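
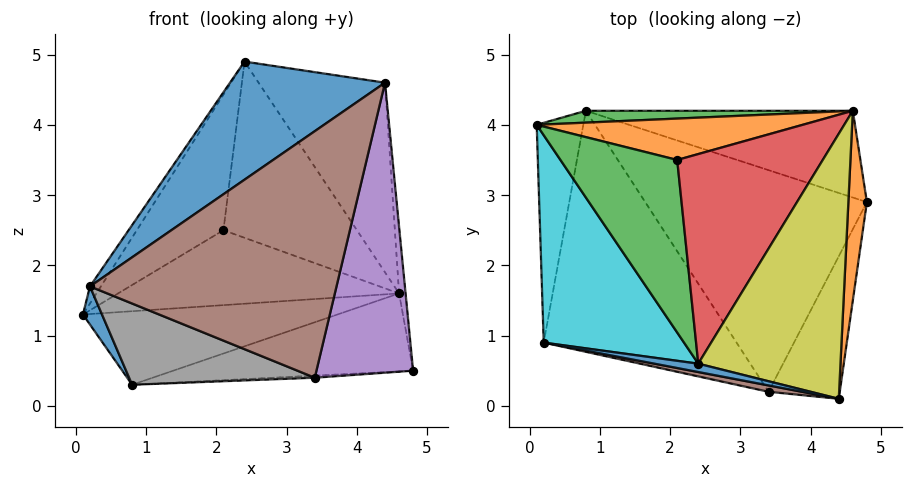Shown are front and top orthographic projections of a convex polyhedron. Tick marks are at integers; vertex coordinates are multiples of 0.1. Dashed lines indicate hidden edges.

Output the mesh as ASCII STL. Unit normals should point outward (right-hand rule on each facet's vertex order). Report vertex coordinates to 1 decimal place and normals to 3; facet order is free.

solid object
 facet normal -0.805 -0.101 -0.584
  outer loop
   vertex 0.2 0.9 1.7
   vertex 0.1 4.0 1.3
   vertex 0.8 4.2 0.3
  endloop
 endfacet
 facet normal 0.991 0.045 0.127
  outer loop
   vertex 4.6 4.2 1.6
   vertex 4.4 0.1 4.6
   vertex 4.8 2.9 0.5
  endloop
 endfacet
 facet normal -0.054 0.986 0.159
  outer loop
   vertex 4.6 4.2 1.6
   vertex 0.8 4.2 0.3
   vertex 0.1 4.0 1.3
  endloop
 endfacet
 facet normal 0.247 0.648 -0.721
  outer loop
   vertex 4.6 4.2 1.6
   vertex 4.8 2.9 0.5
   vertex 0.8 4.2 0.3
  endloop
 endfacet
 facet normal 0.870 -0.443 -0.218
  outer loop
   vertex 3.4 0.2 0.4
   vertex 4.8 2.9 0.5
   vertex 4.4 0.1 4.6
  endloop
 endfacet
 facet normal -0.204 -0.979 0.025
  outer loop
   vertex 3.4 0.2 0.4
   vertex 4.4 0.1 4.6
   vertex 0.2 0.9 1.7
  endloop
 endfacet
 facet normal 0.053 0.009 -0.999
  outer loop
   vertex 3.4 0.2 0.4
   vertex 0.8 4.2 0.3
   vertex 4.8 2.9 0.5
  endloop
 endfacet
 facet normal -0.414 -0.291 -0.863
  outer loop
   vertex 3.4 0.2 0.4
   vertex 0.2 0.9 1.7
   vertex 0.8 4.2 0.3
  endloop
 endfacet
 facet normal 0.258 0.562 0.786
  outer loop
   vertex 2.4 0.6 4.9
   vertex 4.4 0.1 4.6
   vertex 4.6 4.2 1.6
  endloop
 endfacet
 facet normal -0.821 0.047 0.569
  outer loop
   vertex 2.4 0.6 4.9
   vertex 0.1 4.0 1.3
   vertex 0.2 0.9 1.7
  endloop
 endfacet
 facet normal -0.232 -0.970 0.069
  outer loop
   vertex 2.4 0.6 4.9
   vertex 0.2 0.9 1.7
   vertex 4.4 0.1 4.6
  endloop
 endfacet
 facet normal -0.071 0.873 0.482
  outer loop
   vertex 2.1 3.5 2.5
   vertex 4.6 4.2 1.6
   vertex 0.1 4.0 1.3
  endloop
 endfacet
 facet normal -0.302 0.589 0.749
  outer loop
   vertex 2.1 3.5 2.5
   vertex 0.1 4.0 1.3
   vertex 2.4 0.6 4.9
  endloop
 endfacet
 facet normal 0.095 0.640 0.762
  outer loop
   vertex 2.1 3.5 2.5
   vertex 2.4 0.6 4.9
   vertex 4.6 4.2 1.6
  endloop
 endfacet
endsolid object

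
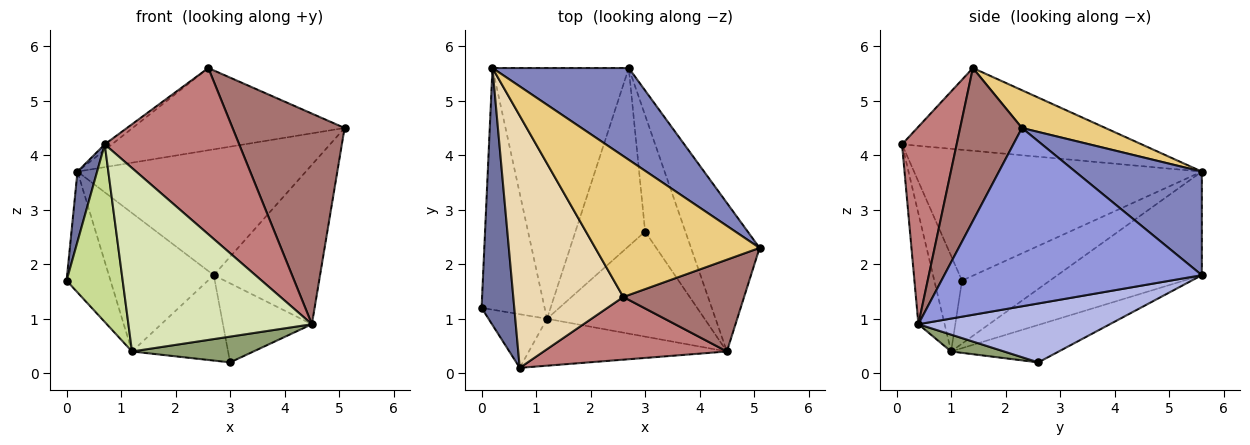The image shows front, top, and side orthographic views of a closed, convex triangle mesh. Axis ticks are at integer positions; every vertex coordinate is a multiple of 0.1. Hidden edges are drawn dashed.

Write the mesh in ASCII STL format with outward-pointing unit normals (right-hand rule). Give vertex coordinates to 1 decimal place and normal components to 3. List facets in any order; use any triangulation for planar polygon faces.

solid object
 facet normal -0.968 -0.066 0.242
  outer loop
   vertex 0.7 0.1 4.2
   vertex 0.2 5.6 3.7
   vertex 0.0 1.2 1.7
  endloop
 endfacet
 facet normal 0.409 0.737 0.538
  outer loop
   vertex 2.7 5.6 1.8
   vertex 0.2 5.6 3.7
   vertex 5.1 2.3 4.5
  endloop
 endfacet
 facet normal 0.871 0.359 -0.335
  outer loop
   vertex 2.7 5.6 1.8
   vertex 5.1 2.3 4.5
   vertex 4.5 0.4 0.9
  endloop
 endfacet
 facet normal 0.771 0.358 -0.527
  outer loop
   vertex 2.7 5.6 1.8
   vertex 4.5 0.4 0.9
   vertex 3.0 2.6 0.2
  endloop
 endfacet
 facet normal 0.103 -0.237 -0.966
  outer loop
   vertex 1.2 1.0 0.4
   vertex 3.0 2.6 0.2
   vertex 4.5 0.4 0.9
  endloop
 endfacet
 facet normal -0.436 0.389 -0.811
  outer loop
   vertex 1.2 1.0 0.4
   vertex 2.7 5.6 1.8
   vertex 3.0 2.6 0.2
  endloop
 endfacet
 facet normal -0.427 -0.866 -0.261
  outer loop
   vertex 1.2 1.0 0.4
   vertex 0.7 0.1 4.2
   vertex 0.0 1.2 1.7
  endloop
 endfacet
 facet normal -0.137 -0.960 -0.245
  outer loop
   vertex 1.2 1.0 0.4
   vertex 4.5 0.4 0.9
   vertex 0.7 0.1 4.2
  endloop
 endfacet
 facet normal -0.667 0.333 -0.667
  outer loop
   vertex 1.2 1.0 0.4
   vertex 0.0 1.2 1.7
   vertex 0.2 5.6 3.7
  endloop
 endfacet
 facet normal -0.554 0.402 -0.729
  outer loop
   vertex 1.2 1.0 0.4
   vertex 0.2 5.6 3.7
   vertex 2.7 5.6 1.8
  endloop
 endfacet
 facet normal 0.195 0.494 0.847
  outer loop
   vertex 2.6 1.4 5.6
   vertex 5.1 2.3 4.5
   vertex 0.2 5.6 3.7
  endloop
 endfacet
 facet normal -0.601 0.018 0.799
  outer loop
   vertex 2.6 1.4 5.6
   vertex 0.2 5.6 3.7
   vertex 0.7 0.1 4.2
  endloop
 endfacet
 facet normal 0.451 -0.818 0.357
  outer loop
   vertex 2.6 1.4 5.6
   vertex 4.5 0.4 0.9
   vertex 5.1 2.3 4.5
  endloop
 endfacet
 facet normal 0.355 -0.875 0.330
  outer loop
   vertex 2.6 1.4 5.6
   vertex 0.7 0.1 4.2
   vertex 4.5 0.4 0.9
  endloop
 endfacet
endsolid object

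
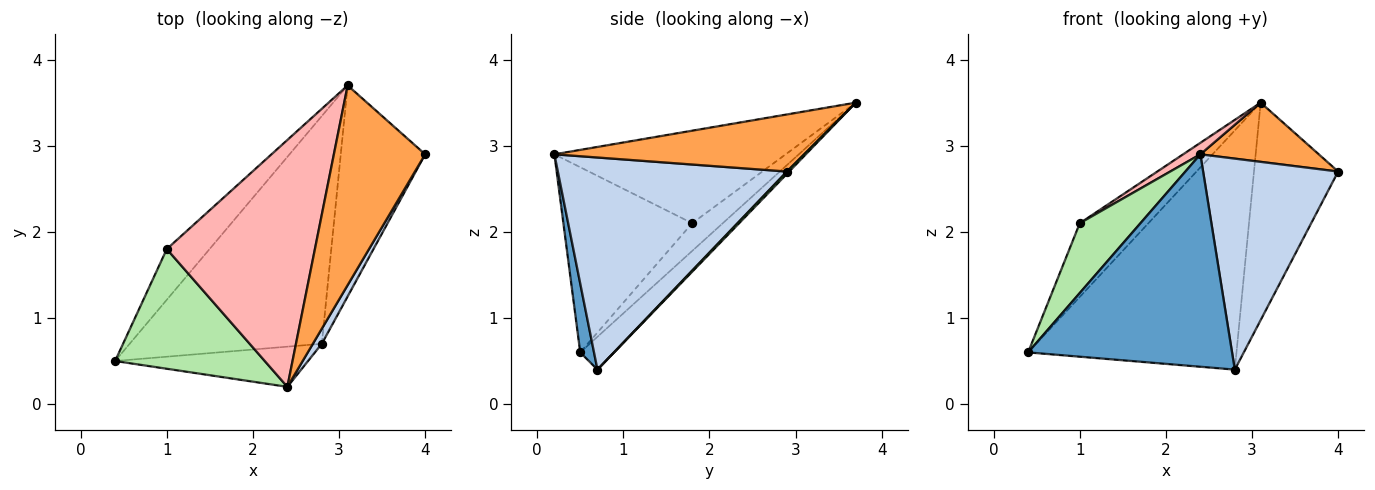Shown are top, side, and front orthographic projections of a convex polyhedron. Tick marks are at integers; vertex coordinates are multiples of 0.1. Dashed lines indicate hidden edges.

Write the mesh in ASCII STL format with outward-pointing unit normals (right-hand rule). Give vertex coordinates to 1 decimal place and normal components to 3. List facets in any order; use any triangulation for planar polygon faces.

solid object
 facet normal 0.066 -0.980 -0.185
  outer loop
   vertex 2.8 0.7 0.4
   vertex 2.4 0.2 2.9
   vertex 0.4 0.5 0.6
  endloop
 endfacet
 facet normal 0.861 -0.507 0.036
  outer loop
   vertex 2.8 0.7 0.4
   vertex 4.0 2.9 2.7
   vertex 2.4 0.2 2.9
  endloop
 endfacet
 facet normal 0.514 -0.244 0.822
  outer loop
   vertex 3.1 3.7 3.5
   vertex 2.4 0.2 2.9
   vertex 4.0 2.9 2.7
  endloop
 endfacet
 facet normal -0.117 0.719 -0.685
  outer loop
   vertex 3.1 3.7 3.5
   vertex 2.8 0.7 0.4
   vertex 0.4 0.5 0.6
  endloop
 endfacet
 facet normal 0.019 0.718 -0.696
  outer loop
   vertex 3.1 3.7 3.5
   vertex 4.0 2.9 2.7
   vertex 2.8 0.7 0.4
  endloop
 endfacet
 facet normal -0.730 -0.344 0.590
  outer loop
   vertex 1.0 1.8 2.1
   vertex 0.4 0.5 0.6
   vertex 2.4 0.2 2.9
  endloop
 endfacet
 facet normal -0.345 0.773 -0.532
  outer loop
   vertex 1.0 1.8 2.1
   vertex 3.1 3.7 3.5
   vertex 0.4 0.5 0.6
  endloop
 endfacet
 facet normal -0.529 -0.039 0.847
  outer loop
   vertex 1.0 1.8 2.1
   vertex 2.4 0.2 2.9
   vertex 3.1 3.7 3.5
  endloop
 endfacet
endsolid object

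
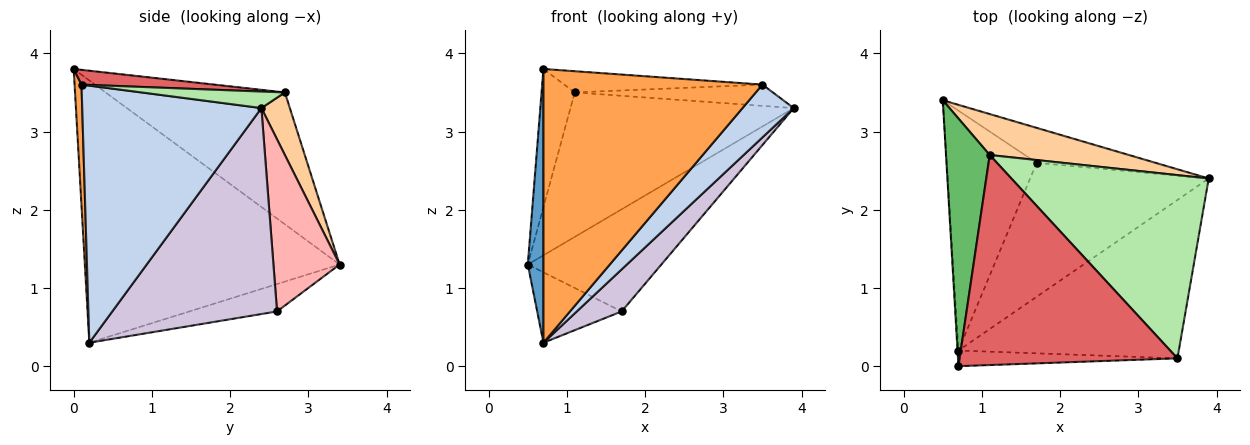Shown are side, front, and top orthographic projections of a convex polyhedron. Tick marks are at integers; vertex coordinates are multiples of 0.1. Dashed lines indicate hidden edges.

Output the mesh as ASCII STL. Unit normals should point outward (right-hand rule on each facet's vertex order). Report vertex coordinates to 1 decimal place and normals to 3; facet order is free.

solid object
 facet normal -0.998 -0.061 -0.004
  outer loop
   vertex 0.7 0.2 0.3
   vertex 0.7 0.0 3.8
   vertex 0.5 3.4 1.3
  endloop
 endfacet
 facet normal 0.742 -0.212 -0.636
  outer loop
   vertex 3.5 0.1 3.6
   vertex 0.7 0.2 0.3
   vertex 3.9 2.4 3.3
  endloop
 endfacet
 facet normal 0.032 -0.998 -0.057
  outer loop
   vertex 3.5 0.1 3.6
   vertex 0.7 0.0 3.8
   vertex 0.7 0.2 0.3
  endloop
 endfacet
 facet normal 0.122 0.955 0.271
  outer loop
   vertex 1.1 2.7 3.5
   vertex 3.9 2.4 3.3
   vertex 0.5 3.4 1.3
  endloop
 endfacet
 facet normal -0.935 0.173 0.310
  outer loop
   vertex 1.1 2.7 3.5
   vertex 0.5 3.4 1.3
   vertex 0.7 0.0 3.8
  endloop
 endfacet
 facet normal 0.083 0.115 0.990
  outer loop
   vertex 1.1 2.7 3.5
   vertex 3.5 0.1 3.6
   vertex 3.9 2.4 3.3
  endloop
 endfacet
 facet normal 0.067 0.100 0.993
  outer loop
   vertex 1.1 2.7 3.5
   vertex 0.7 0.0 3.8
   vertex 3.5 0.1 3.6
  endloop
 endfacet
 facet normal 0.424 0.857 -0.293
  outer loop
   vertex 1.7 2.6 0.7
   vertex 0.5 3.4 1.3
   vertex 3.9 2.4 3.3
  endloop
 endfacet
 facet normal -0.280 0.270 -0.921
  outer loop
   vertex 1.7 2.6 0.7
   vertex 0.7 0.2 0.3
   vertex 0.5 3.4 1.3
  endloop
 endfacet
 facet normal 0.740 -0.201 -0.642
  outer loop
   vertex 1.7 2.6 0.7
   vertex 3.9 2.4 3.3
   vertex 0.7 0.2 0.3
  endloop
 endfacet
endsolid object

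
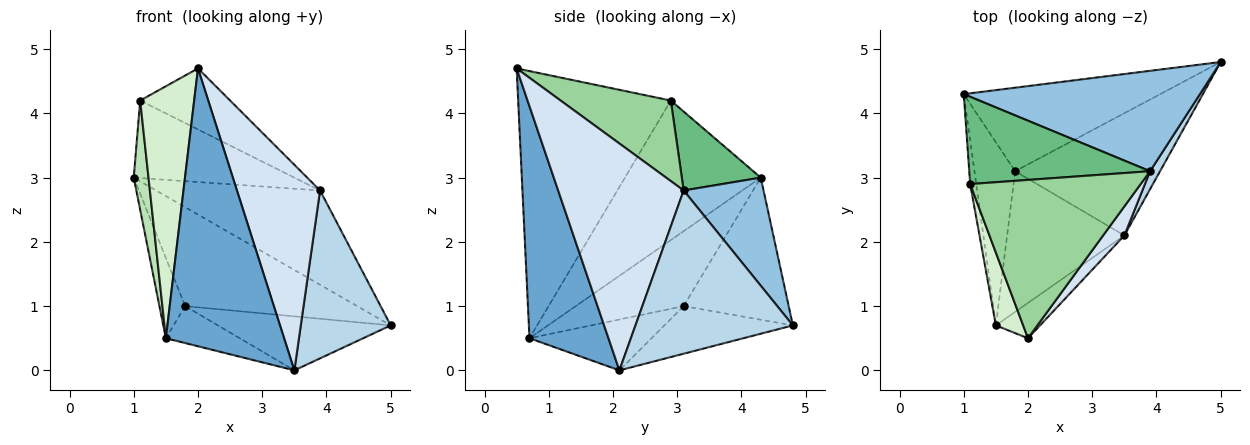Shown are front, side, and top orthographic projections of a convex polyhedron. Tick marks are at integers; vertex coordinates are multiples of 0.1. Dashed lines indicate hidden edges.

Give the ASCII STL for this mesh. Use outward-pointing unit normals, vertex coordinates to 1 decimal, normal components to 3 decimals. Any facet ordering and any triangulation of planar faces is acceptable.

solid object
 facet normal 0.553 -0.827 -0.105
  outer loop
   vertex 1.5 0.7 0.5
   vertex 3.5 2.1 0.0
   vertex 2.0 0.5 4.7
  endloop
 endfacet
 facet normal 0.316 0.649 0.691
  outer loop
   vertex 3.9 3.1 2.8
   vertex 5.0 4.8 0.7
   vertex 1.0 4.3 3.0
  endloop
 endfacet
 facet normal 0.867 -0.495 0.053
  outer loop
   vertex 3.9 3.1 2.8
   vertex 3.5 2.1 0.0
   vertex 5.0 4.8 0.7
  endloop
 endfacet
 facet normal 0.831 -0.551 0.078
  outer loop
   vertex 3.9 3.1 2.8
   vertex 2.0 0.5 4.7
   vertex 3.5 2.1 0.0
  endloop
 endfacet
 facet normal -0.423 0.693 -0.585
  outer loop
   vertex 1.8 3.1 1.0
   vertex 1.0 4.3 3.0
   vertex 5.0 4.8 0.7
  endloop
 endfacet
 facet normal -0.288 0.387 -0.876
  outer loop
   vertex 1.8 3.1 1.0
   vertex 5.0 4.8 0.7
   vertex 3.5 2.1 0.0
  endloop
 endfacet
 facet normal -0.860 0.205 -0.467
  outer loop
   vertex 1.8 3.1 1.0
   vertex 1.5 0.7 0.5
   vertex 1.0 4.3 3.0
  endloop
 endfacet
 facet normal -0.387 0.234 -0.892
  outer loop
   vertex 1.8 3.1 1.0
   vertex 3.5 2.1 0.0
   vertex 1.5 0.7 0.5
  endloop
 endfacet
 facet normal 0.310 0.631 0.711
  outer loop
   vertex 1.1 2.9 4.2
   vertex 3.9 3.1 2.8
   vertex 1.0 4.3 3.0
  endloop
 endfacet
 facet normal 0.403 0.329 0.854
  outer loop
   vertex 1.1 2.9 4.2
   vertex 2.0 0.5 4.7
   vertex 3.9 3.1 2.8
  endloop
 endfacet
 facet normal -0.993 -0.108 -0.043
  outer loop
   vertex 1.1 2.9 4.2
   vertex 1.0 4.3 3.0
   vertex 1.5 0.7 0.5
  endloop
 endfacet
 facet normal -0.938 -0.332 0.096
  outer loop
   vertex 1.1 2.9 4.2
   vertex 1.5 0.7 0.5
   vertex 2.0 0.5 4.7
  endloop
 endfacet
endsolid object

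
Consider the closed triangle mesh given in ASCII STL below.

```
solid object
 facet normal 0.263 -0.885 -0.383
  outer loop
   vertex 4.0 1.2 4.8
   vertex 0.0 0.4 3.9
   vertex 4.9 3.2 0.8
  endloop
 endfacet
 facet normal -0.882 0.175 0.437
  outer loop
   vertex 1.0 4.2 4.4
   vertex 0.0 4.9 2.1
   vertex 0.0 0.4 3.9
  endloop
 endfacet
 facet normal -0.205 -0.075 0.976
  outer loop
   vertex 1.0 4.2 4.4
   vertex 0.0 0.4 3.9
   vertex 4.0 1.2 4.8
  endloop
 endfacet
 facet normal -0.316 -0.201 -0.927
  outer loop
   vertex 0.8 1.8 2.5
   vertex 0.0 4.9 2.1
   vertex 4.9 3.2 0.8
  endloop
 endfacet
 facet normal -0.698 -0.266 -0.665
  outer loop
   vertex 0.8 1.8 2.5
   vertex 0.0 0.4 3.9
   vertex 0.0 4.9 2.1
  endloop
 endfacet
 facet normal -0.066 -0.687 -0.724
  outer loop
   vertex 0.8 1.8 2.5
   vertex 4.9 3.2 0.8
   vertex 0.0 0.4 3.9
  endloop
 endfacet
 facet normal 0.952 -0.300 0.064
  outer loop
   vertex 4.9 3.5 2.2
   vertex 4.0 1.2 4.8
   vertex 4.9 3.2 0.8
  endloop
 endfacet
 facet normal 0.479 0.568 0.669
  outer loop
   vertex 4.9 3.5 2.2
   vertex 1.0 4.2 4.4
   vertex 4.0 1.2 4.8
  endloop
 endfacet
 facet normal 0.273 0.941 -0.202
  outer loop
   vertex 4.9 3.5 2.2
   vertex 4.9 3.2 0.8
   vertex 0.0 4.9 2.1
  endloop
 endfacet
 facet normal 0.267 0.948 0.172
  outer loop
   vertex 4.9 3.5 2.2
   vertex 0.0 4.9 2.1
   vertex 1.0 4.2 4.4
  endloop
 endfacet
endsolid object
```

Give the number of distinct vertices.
7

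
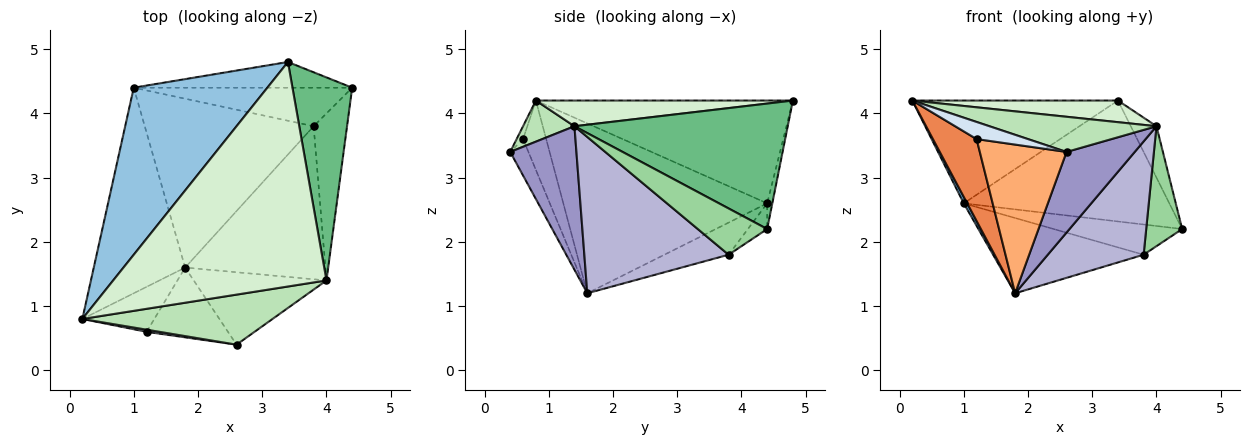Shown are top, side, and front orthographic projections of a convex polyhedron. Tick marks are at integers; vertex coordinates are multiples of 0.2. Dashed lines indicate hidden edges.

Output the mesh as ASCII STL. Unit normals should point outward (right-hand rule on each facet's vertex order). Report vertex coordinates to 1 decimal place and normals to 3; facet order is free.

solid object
 facet normal -0.881 -0.015 -0.474
  outer loop
   vertex 1.0 4.4 2.6
   vertex 1.8 1.6 1.2
   vertex 0.2 0.8 4.2
  endloop
 endfacet
 facet normal -0.548 0.438 0.712
  outer loop
   vertex 3.4 4.8 4.2
   vertex 1.0 4.4 2.6
   vertex 0.2 0.8 4.2
  endloop
 endfacet
 facet normal -0.024 0.978 -0.208
  outer loop
   vertex 3.4 4.8 4.2
   vertex 4.4 4.4 2.2
   vertex 1.0 4.4 2.6
  endloop
 endfacet
 facet normal -0.123 -0.985 0.123
  outer loop
   vertex 1.2 0.6 3.6
   vertex 2.6 0.4 3.4
   vertex 0.2 0.8 4.2
  endloop
 endfacet
 facet normal -0.421 -0.795 -0.437
  outer loop
   vertex 1.2 0.6 3.6
   vertex 0.2 0.8 4.2
   vertex 1.8 1.6 1.2
  endloop
 endfacet
 facet normal -0.187 -0.889 -0.417
  outer loop
   vertex 1.2 0.6 3.6
   vertex 1.8 1.6 1.2
   vertex 2.6 0.4 3.4
  endloop
 endfacet
 facet normal -0.092 0.615 -0.784
  outer loop
   vertex 3.8 3.8 1.8
   vertex 1.0 4.4 2.6
   vertex 4.4 4.4 2.2
  endloop
 endfacet
 facet normal -0.171 0.401 -0.900
  outer loop
   vertex 3.8 3.8 1.8
   vertex 1.8 1.6 1.2
   vertex 1.0 4.4 2.6
  endloop
 endfacet
 facet normal 0.898 0.108 0.427
  outer loop
   vertex 4.0 1.4 3.8
   vertex 4.4 4.4 2.2
   vertex 3.4 4.8 4.2
  endloop
 endfacet
 facet normal 0.747 -0.388 -0.540
  outer loop
   vertex 4.0 1.4 3.8
   vertex 3.8 3.8 1.8
   vertex 4.4 4.4 2.2
  endloop
 endfacet
 facet normal 0.174 -0.566 0.806
  outer loop
   vertex 4.0 1.4 3.8
   vertex 0.2 0.8 4.2
   vertex 2.6 0.4 3.4
  endloop
 endfacet
 facet normal 0.119 -0.095 0.988
  outer loop
   vertex 4.0 1.4 3.8
   vertex 3.4 4.8 4.2
   vertex 0.2 0.8 4.2
  endloop
 endfacet
 facet normal 0.586 -0.603 -0.542
  outer loop
   vertex 4.0 1.4 3.8
   vertex 2.6 0.4 3.4
   vertex 1.8 1.6 1.2
  endloop
 endfacet
 facet normal 0.667 -0.443 -0.599
  outer loop
   vertex 4.0 1.4 3.8
   vertex 1.8 1.6 1.2
   vertex 3.8 3.8 1.8
  endloop
 endfacet
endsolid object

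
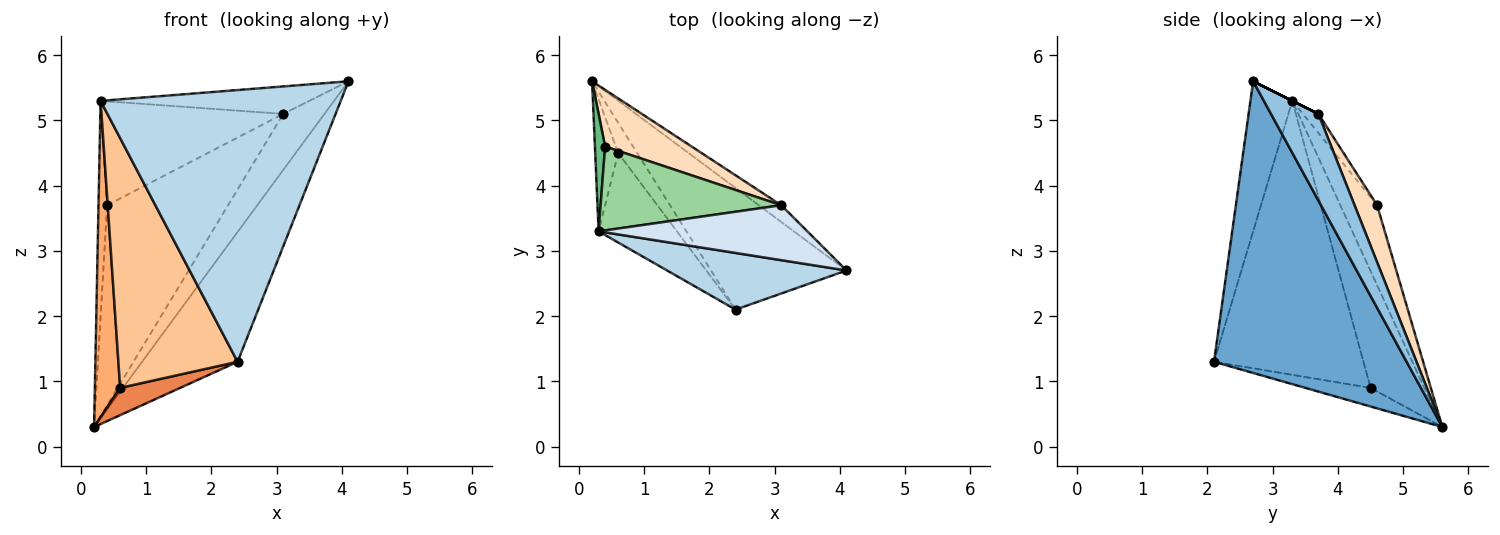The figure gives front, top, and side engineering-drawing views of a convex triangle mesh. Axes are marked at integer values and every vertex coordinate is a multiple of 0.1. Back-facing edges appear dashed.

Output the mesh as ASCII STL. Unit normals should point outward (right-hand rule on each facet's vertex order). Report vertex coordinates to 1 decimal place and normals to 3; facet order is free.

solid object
 facet normal 0.827 0.410 -0.384
  outer loop
   vertex 2.4 2.1 1.3
   vertex 0.2 5.6 0.3
   vertex 4.1 2.7 5.6
  endloop
 endfacet
 facet normal 0.740 0.644 -0.192
  outer loop
   vertex 3.1 3.7 5.1
   vertex 4.1 2.7 5.6
   vertex 0.2 5.6 0.3
  endloop
 endfacet
 facet normal -0.168 -0.965 0.201
  outer loop
   vertex 0.3 3.3 5.3
   vertex 2.4 2.1 1.3
   vertex 4.1 2.7 5.6
  endloop
 endfacet
 facet normal 0.000 0.447 0.894
  outer loop
   vertex 0.3 3.3 5.3
   vertex 4.1 2.7 5.6
   vertex 3.1 3.7 5.1
  endloop
 endfacet
 facet normal -0.589 -0.541 -0.600
  outer loop
   vertex 0.6 4.5 0.9
   vertex 0.2 5.6 0.3
   vertex 2.4 2.1 1.3
  endloop
 endfacet
 facet normal -0.891 -0.419 -0.175
  outer loop
   vertex 0.6 4.5 0.9
   vertex 0.3 3.3 5.3
   vertex 0.2 5.6 0.3
  endloop
 endfacet
 facet normal -0.763 -0.609 -0.218
  outer loop
   vertex 0.6 4.5 0.9
   vertex 2.4 2.1 1.3
   vertex 0.3 3.3 5.3
  endloop
 endfacet
 facet normal 0.177 0.947 0.268
  outer loop
   vertex 0.4 4.6 3.7
   vertex 3.1 3.7 5.1
   vertex 0.2 5.6 0.3
  endloop
 endfacet
 facet normal -0.966 0.226 0.123
  outer loop
   vertex 0.4 4.6 3.7
   vertex 0.2 5.6 0.3
   vertex 0.3 3.3 5.3
  endloop
 endfacet
 facet normal -0.066 0.776 0.627
  outer loop
   vertex 0.4 4.6 3.7
   vertex 0.3 3.3 5.3
   vertex 3.1 3.7 5.1
  endloop
 endfacet
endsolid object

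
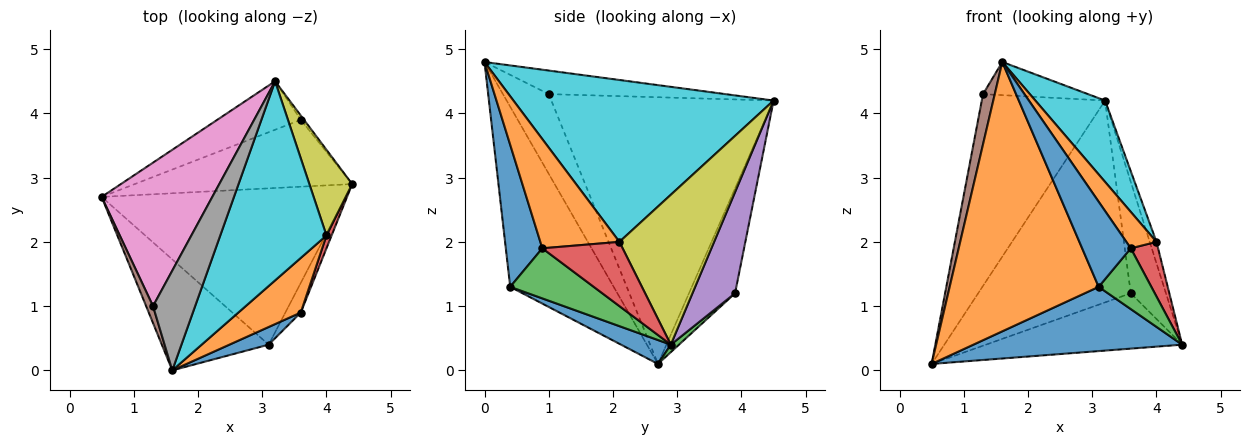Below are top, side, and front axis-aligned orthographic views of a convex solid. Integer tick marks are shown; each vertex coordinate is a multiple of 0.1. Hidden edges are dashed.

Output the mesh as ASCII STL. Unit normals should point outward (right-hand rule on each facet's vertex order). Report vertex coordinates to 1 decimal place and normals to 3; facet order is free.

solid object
 facet normal 0.090 -0.379 -0.921
  outer loop
   vertex 3.1 0.4 1.3
   vertex 0.5 2.7 0.1
   vertex 4.4 2.9 0.4
  endloop
 endfacet
 facet normal -0.540 -0.778 -0.320
  outer loop
   vertex 3.1 0.4 1.3
   vertex 1.6 0.0 4.8
   vertex 0.5 2.7 0.1
  endloop
 endfacet
 facet normal 0.027 0.637 -0.770
  outer loop
   vertex 3.6 3.9 1.2
   vertex 4.4 2.9 0.4
   vertex 0.5 2.7 0.1
  endloop
 endfacet
 facet normal -0.282 0.933 -0.224
  outer loop
   vertex 3.6 3.9 1.2
   vertex 0.5 2.7 0.1
   vertex 3.2 4.5 4.2
  endloop
 endfacet
 facet normal 0.771 0.636 -0.024
  outer loop
   vertex 3.6 3.9 1.2
   vertex 3.2 4.5 4.2
   vertex 4.4 2.9 0.4
  endloop
 endfacet
 facet normal -0.965 -0.248 0.084
  outer loop
   vertex 1.3 1.0 4.3
   vertex 0.5 2.7 0.1
   vertex 1.6 0.0 4.8
  endloop
 endfacet
 facet normal -0.822 0.456 0.341
  outer loop
   vertex 1.3 1.0 4.3
   vertex 3.2 4.5 4.2
   vertex 0.5 2.7 0.1
  endloop
 endfacet
 facet normal -0.469 0.278 0.838
  outer loop
   vertex 1.3 1.0 4.3
   vertex 1.6 0.0 4.8
   vertex 3.2 4.5 4.2
  endloop
 endfacet
 facet normal 0.959 0.069 0.274
  outer loop
   vertex 4.0 2.1 2.0
   vertex 4.4 2.9 0.4
   vertex 3.2 4.5 4.2
  endloop
 endfacet
 facet normal 0.816 -0.219 0.535
  outer loop
   vertex 4.0 2.1 2.0
   vertex 3.2 4.5 4.2
   vertex 1.6 0.0 4.8
  endloop
 endfacet
 facet normal 0.592 -0.789 0.164
  outer loop
   vertex 3.6 0.9 1.9
   vertex 1.6 0.0 4.8
   vertex 3.1 0.4 1.3
  endloop
 endfacet
 facet normal 0.824 -0.314 0.471
  outer loop
   vertex 3.6 0.9 1.9
   vertex 4.0 2.1 2.0
   vertex 1.6 0.0 4.8
  endloop
 endfacet
 facet normal 0.819 -0.516 -0.252
  outer loop
   vertex 3.6 0.9 1.9
   vertex 3.1 0.4 1.3
   vertex 4.4 2.9 0.4
  endloop
 endfacet
 facet normal 0.944 -0.321 0.076
  outer loop
   vertex 3.6 0.9 1.9
   vertex 4.4 2.9 0.4
   vertex 4.0 2.1 2.0
  endloop
 endfacet
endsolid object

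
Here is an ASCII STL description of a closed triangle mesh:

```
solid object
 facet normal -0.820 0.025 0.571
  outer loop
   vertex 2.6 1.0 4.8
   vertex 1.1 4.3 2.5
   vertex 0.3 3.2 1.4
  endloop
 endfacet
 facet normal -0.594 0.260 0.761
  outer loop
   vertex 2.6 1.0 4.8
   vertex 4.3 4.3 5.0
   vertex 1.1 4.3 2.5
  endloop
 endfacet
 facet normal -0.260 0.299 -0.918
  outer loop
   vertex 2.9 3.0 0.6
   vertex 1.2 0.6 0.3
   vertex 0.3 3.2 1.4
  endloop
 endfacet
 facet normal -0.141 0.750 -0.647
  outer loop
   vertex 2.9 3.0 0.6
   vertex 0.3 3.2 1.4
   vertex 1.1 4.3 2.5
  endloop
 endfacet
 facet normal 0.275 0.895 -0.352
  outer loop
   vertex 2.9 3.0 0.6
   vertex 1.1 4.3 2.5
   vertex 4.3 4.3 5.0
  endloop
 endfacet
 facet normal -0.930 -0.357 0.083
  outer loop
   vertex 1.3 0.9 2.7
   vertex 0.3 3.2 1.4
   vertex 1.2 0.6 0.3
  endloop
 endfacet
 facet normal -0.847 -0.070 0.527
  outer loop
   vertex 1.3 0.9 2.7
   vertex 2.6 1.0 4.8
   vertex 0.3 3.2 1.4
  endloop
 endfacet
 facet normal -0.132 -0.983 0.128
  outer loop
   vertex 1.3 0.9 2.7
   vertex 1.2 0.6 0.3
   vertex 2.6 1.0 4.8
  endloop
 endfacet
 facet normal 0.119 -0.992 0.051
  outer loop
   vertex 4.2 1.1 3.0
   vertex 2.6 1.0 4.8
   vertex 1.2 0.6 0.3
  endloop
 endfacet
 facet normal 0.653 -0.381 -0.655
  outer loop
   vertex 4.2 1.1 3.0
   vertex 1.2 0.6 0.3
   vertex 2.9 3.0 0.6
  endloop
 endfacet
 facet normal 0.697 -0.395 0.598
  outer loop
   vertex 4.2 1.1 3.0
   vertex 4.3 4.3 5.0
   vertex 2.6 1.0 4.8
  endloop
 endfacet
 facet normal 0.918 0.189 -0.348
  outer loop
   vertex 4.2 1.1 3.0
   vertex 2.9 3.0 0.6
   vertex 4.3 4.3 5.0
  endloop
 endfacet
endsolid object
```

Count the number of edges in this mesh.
18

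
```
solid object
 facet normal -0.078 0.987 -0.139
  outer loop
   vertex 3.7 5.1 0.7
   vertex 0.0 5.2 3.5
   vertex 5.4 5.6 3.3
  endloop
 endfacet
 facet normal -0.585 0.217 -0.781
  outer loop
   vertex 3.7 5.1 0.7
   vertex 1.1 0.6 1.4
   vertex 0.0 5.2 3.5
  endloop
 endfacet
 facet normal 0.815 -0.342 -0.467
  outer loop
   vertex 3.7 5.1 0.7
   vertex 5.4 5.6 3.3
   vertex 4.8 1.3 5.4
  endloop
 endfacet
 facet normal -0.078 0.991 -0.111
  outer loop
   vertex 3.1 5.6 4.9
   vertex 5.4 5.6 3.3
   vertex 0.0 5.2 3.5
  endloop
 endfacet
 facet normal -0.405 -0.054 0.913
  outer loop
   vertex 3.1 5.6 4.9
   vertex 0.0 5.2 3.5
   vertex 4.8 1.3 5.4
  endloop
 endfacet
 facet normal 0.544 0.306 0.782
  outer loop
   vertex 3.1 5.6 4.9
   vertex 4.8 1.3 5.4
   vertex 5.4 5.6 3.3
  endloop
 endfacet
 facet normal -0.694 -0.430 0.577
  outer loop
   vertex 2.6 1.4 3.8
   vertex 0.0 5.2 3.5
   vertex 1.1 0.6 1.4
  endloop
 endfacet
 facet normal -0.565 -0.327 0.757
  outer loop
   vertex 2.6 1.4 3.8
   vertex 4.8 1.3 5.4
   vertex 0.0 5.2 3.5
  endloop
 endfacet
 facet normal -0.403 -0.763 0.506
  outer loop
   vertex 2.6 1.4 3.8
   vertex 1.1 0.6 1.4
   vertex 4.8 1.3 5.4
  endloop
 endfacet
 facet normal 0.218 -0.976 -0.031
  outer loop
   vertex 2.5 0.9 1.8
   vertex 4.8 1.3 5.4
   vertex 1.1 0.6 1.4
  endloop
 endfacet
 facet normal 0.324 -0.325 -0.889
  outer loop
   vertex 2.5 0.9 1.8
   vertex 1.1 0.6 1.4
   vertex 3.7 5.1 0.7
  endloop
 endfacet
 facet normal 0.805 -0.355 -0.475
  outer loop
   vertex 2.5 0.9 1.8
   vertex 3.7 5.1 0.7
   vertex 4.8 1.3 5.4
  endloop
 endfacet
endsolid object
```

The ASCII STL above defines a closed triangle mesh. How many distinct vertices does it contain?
8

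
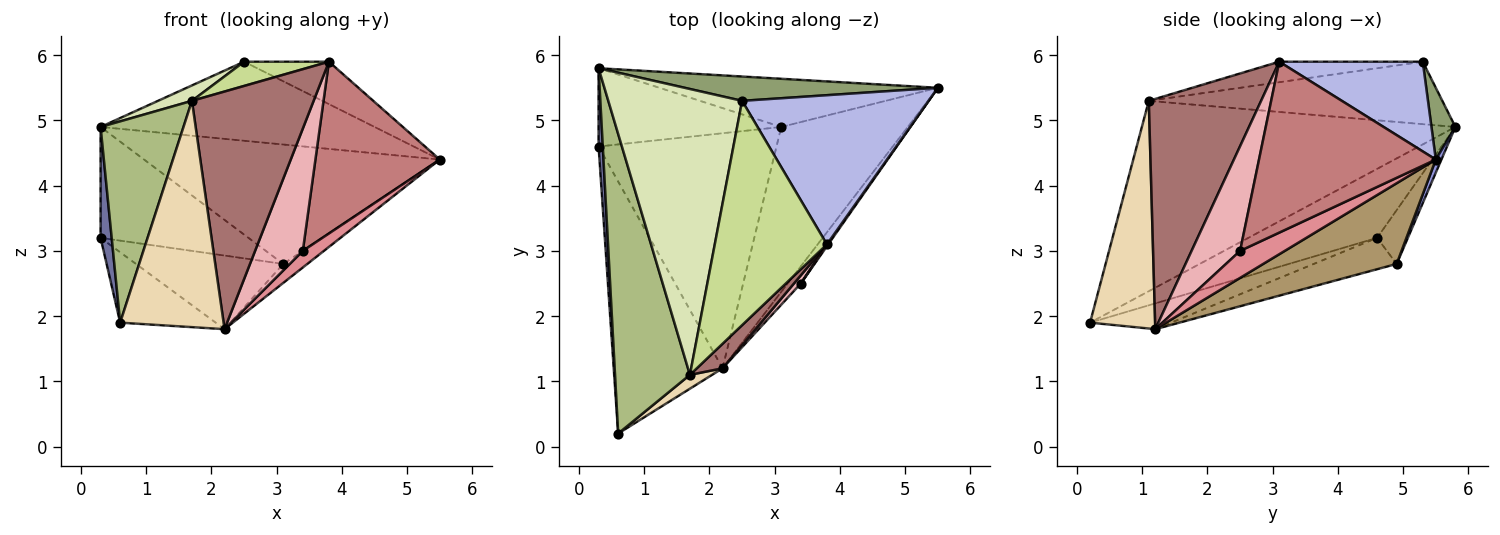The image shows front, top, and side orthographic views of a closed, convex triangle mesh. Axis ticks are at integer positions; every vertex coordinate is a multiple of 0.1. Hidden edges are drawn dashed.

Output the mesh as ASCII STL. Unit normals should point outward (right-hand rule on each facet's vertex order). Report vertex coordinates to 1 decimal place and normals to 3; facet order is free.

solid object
 facet normal -0.994 -0.086 0.060
  outer loop
   vertex 0.3 5.8 4.9
   vertex 0.3 4.6 3.2
   vertex 0.6 0.2 1.9
  endloop
 endfacet
 facet normal -0.168 0.805 -0.569
  outer loop
   vertex 3.1 4.9 2.8
   vertex 0.3 4.6 3.2
   vertex 0.3 5.8 4.9
  endloop
 endfacet
 facet normal 0.018 0.927 -0.374
  outer loop
   vertex 3.1 4.9 2.8
   vertex 0.3 5.8 4.9
   vertex 5.5 5.5 4.4
  endloop
 endfacet
 facet normal 0.420 0.248 0.873
  outer loop
   vertex 2.5 5.3 5.9
   vertex 3.8 3.1 5.9
   vertex 5.5 5.5 4.4
  endloop
 endfacet
 facet normal 0.083 0.952 0.293
  outer loop
   vertex 2.5 5.3 5.9
   vertex 5.5 5.5 4.4
   vertex 0.3 5.8 4.9
  endloop
 endfacet
 facet normal -0.904 -0.239 0.356
  outer loop
   vertex 1.7 1.1 5.3
   vertex 0.3 5.8 4.9
   vertex 0.6 0.2 1.9
  endloop
 endfacet
 facet normal -0.179 -0.106 0.978
  outer loop
   vertex 1.7 1.1 5.3
   vertex 3.8 3.1 5.9
   vertex 2.5 5.3 5.9
  endloop
 endfacet
 facet normal -0.422 -0.049 0.905
  outer loop
   vertex 1.7 1.1 5.3
   vertex 2.5 5.3 5.9
   vertex 0.3 5.8 4.9
  endloop
 endfacet
 facet normal 0.535 0.097 -0.839
  outer loop
   vertex 2.2 1.2 1.8
   vertex 3.1 4.9 2.8
   vertex 5.5 5.5 4.4
  endloop
 endfacet
 facet normal -0.223 0.262 -0.939
  outer loop
   vertex 2.2 1.2 1.8
   vertex 0.6 0.2 1.9
   vertex 0.3 4.6 3.2
  endloop
 endfacet
 facet normal -0.166 0.295 -0.941
  outer loop
   vertex 2.2 1.2 1.8
   vertex 0.3 4.6 3.2
   vertex 3.1 4.9 2.8
  endloop
 endfacet
 facet normal 0.532 -0.845 0.052
  outer loop
   vertex 2.2 1.2 1.8
   vertex 1.7 1.1 5.3
   vertex 0.6 0.2 1.9
  endloop
 endfacet
 facet normal 0.676 -0.733 0.076
  outer loop
   vertex 2.2 1.2 1.8
   vertex 3.8 3.1 5.9
   vertex 1.7 1.1 5.3
  endloop
 endfacet
 facet normal 0.818 -0.575 0.006
  outer loop
   vertex 3.4 2.5 3.0
   vertex 5.5 5.5 4.4
   vertex 3.8 3.1 5.9
  endloop
 endfacet
 facet normal 0.827 -0.390 -0.404
  outer loop
   vertex 3.4 2.5 3.0
   vertex 2.2 1.2 1.8
   vertex 5.5 5.5 4.4
  endloop
 endfacet
 facet normal 0.712 -0.700 0.047
  outer loop
   vertex 3.4 2.5 3.0
   vertex 3.8 3.1 5.9
   vertex 2.2 1.2 1.8
  endloop
 endfacet
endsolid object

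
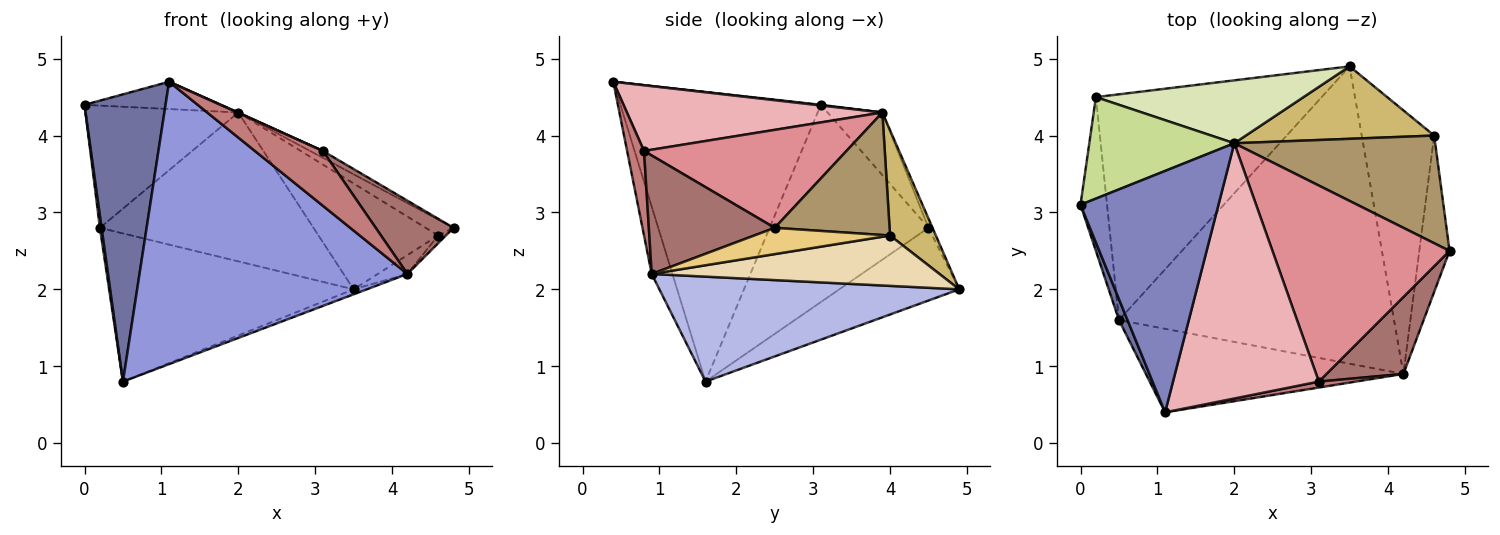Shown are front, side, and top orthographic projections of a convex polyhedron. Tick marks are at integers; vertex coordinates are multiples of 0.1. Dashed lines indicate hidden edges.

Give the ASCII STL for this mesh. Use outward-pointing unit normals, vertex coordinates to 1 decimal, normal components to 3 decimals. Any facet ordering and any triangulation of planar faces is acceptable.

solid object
 facet normal -0.927 -0.375 0.027
  outer loop
   vertex 0.5 1.6 0.8
   vertex 1.1 0.4 4.7
   vertex 0.0 3.1 4.4
  endloop
 endfacet
 facet normal 0.005 0.112 0.994
  outer loop
   vertex 2.0 3.9 4.3
   vertex 0.0 3.1 4.4
   vertex 1.1 0.4 4.7
  endloop
 endfacet
 facet normal -0.074 -0.956 -0.283
  outer loop
   vertex 4.2 0.9 2.2
   vertex 1.1 0.4 4.7
   vertex 0.5 1.6 0.8
  endloop
 endfacet
 facet normal 0.356 0.016 -0.934
  outer loop
   vertex 4.2 0.9 2.2
   vertex 0.5 1.6 0.8
   vertex 3.5 4.9 2.0
  endloop
 endfacet
 facet normal -0.991 -0.011 -0.133
  outer loop
   vertex 0.2 4.5 2.8
   vertex 0.5 1.6 0.8
   vertex 0.0 3.1 4.4
  endloop
 endfacet
 facet normal -0.260 0.530 -0.807
  outer loop
   vertex 0.2 4.5 2.8
   vertex 3.5 4.9 2.0
   vertex 0.5 1.6 0.8
  endloop
 endfacet
 facet normal -0.266 0.742 0.616
  outer loop
   vertex 0.2 4.5 2.8
   vertex 0.0 3.1 4.4
   vertex 2.0 3.9 4.3
  endloop
 endfacet
 facet normal -0.017 0.921 0.389
  outer loop
   vertex 0.2 4.5 2.8
   vertex 2.0 3.9 4.3
   vertex 3.5 4.9 2.0
  endloop
 endfacet
 facet normal 0.516 0.125 0.847
  outer loop
   vertex 4.6 4.0 2.7
   vertex 2.0 3.9 4.3
   vertex 4.8 2.5 2.8
  endloop
 endfacet
 facet normal 0.301 0.787 0.539
  outer loop
   vertex 4.6 4.0 2.7
   vertex 3.5 4.9 2.0
   vertex 2.0 3.9 4.3
  endloop
 endfacet
 facet normal 0.655 0.037 -0.754
  outer loop
   vertex 4.6 4.0 2.7
   vertex 4.8 2.5 2.8
   vertex 4.2 0.9 2.2
  endloop
 endfacet
 facet normal 0.570 0.059 -0.820
  outer loop
   vertex 4.6 4.0 2.7
   vertex 4.2 0.9 2.2
   vertex 3.5 4.9 2.0
  endloop
 endfacet
 facet normal 0.745 -0.460 0.483
  outer loop
   vertex 3.1 0.8 3.8
   vertex 4.2 0.9 2.2
   vertex 4.8 2.5 2.8
  endloop
 endfacet
 facet normal 0.240 -0.965 0.105
  outer loop
   vertex 3.1 0.8 3.8
   vertex 1.1 0.4 4.7
   vertex 4.2 0.9 2.2
  endloop
 endfacet
 facet normal 0.484 0.031 0.875
  outer loop
   vertex 3.1 0.8 3.8
   vertex 4.8 2.5 2.8
   vertex 2.0 3.9 4.3
  endloop
 endfacet
 facet normal 0.411 -0.001 0.912
  outer loop
   vertex 3.1 0.8 3.8
   vertex 2.0 3.9 4.3
   vertex 1.1 0.4 4.7
  endloop
 endfacet
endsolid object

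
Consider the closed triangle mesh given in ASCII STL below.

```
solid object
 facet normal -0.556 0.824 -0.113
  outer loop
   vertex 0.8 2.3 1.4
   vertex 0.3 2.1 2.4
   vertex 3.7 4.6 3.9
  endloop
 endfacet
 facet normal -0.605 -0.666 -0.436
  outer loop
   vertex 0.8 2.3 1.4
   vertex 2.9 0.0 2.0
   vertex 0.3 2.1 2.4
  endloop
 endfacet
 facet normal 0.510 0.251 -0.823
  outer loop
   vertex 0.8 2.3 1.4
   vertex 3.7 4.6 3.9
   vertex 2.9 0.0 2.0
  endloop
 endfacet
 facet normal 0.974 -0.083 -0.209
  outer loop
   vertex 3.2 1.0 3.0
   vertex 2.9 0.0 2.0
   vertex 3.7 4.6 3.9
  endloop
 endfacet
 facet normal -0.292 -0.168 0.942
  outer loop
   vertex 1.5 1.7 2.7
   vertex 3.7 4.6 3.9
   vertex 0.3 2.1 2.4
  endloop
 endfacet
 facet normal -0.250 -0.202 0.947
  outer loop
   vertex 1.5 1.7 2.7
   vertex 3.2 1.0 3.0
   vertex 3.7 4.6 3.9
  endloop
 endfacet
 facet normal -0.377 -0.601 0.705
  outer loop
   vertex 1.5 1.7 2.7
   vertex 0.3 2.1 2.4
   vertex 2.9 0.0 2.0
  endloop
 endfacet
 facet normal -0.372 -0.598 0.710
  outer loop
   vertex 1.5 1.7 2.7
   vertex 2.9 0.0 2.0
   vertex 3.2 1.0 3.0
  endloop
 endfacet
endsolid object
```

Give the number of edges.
12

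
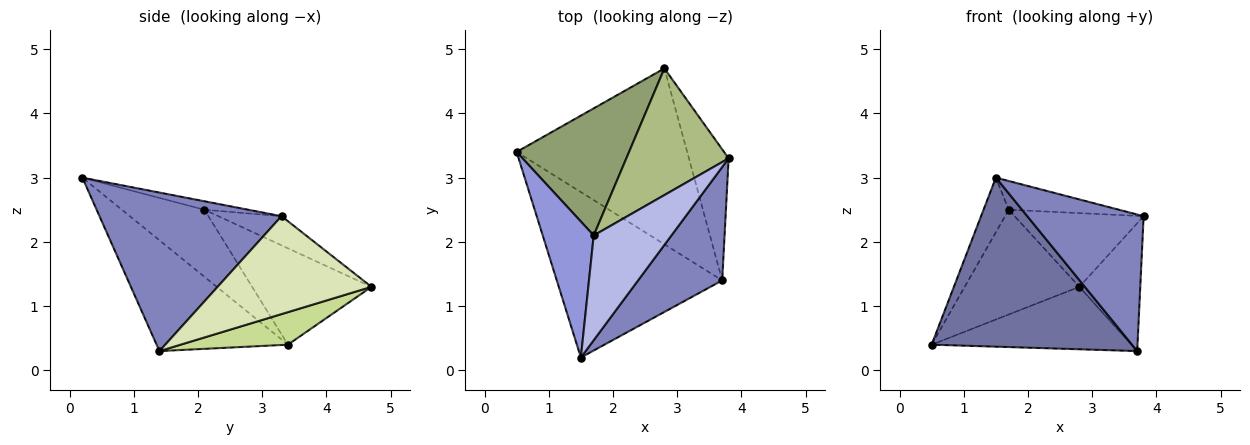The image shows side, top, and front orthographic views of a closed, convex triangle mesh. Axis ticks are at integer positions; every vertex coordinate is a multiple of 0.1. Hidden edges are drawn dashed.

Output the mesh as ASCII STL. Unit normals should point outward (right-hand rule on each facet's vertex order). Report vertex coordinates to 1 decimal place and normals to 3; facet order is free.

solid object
 facet normal -0.424 -0.647 -0.633
  outer loop
   vertex 3.7 1.4 0.3
   vertex 1.5 0.2 3.0
   vertex 0.5 3.4 0.4
  endloop
 endfacet
 facet normal 0.769 -0.492 0.408
  outer loop
   vertex 3.7 1.4 0.3
   vertex 3.8 3.3 2.4
   vertex 1.5 0.2 3.0
  endloop
 endfacet
 facet normal -0.773 0.236 0.588
  outer loop
   vertex 1.7 2.1 2.5
   vertex 0.5 3.4 0.4
   vertex 1.5 0.2 3.0
  endloop
 endfacet
 facet normal -0.105 0.263 0.959
  outer loop
   vertex 1.7 2.1 2.5
   vertex 1.5 0.2 3.0
   vertex 3.8 3.3 2.4
  endloop
 endfacet
 facet normal -0.552 0.530 0.644
  outer loop
   vertex 2.8 4.7 1.3
   vertex 0.5 3.4 0.4
   vertex 1.7 2.1 2.5
  endloop
 endfacet
 facet normal -0.239 0.488 0.839
  outer loop
   vertex 2.8 4.7 1.3
   vertex 1.7 2.1 2.5
   vertex 3.8 3.3 2.4
  endloop
 endfacet
 facet normal 0.177 0.329 -0.928
  outer loop
   vertex 2.8 4.7 1.3
   vertex 3.7 1.4 0.3
   vertex 0.5 3.4 0.4
  endloop
 endfacet
 facet normal 0.870 0.344 -0.353
  outer loop
   vertex 2.8 4.7 1.3
   vertex 3.8 3.3 2.4
   vertex 3.7 1.4 0.3
  endloop
 endfacet
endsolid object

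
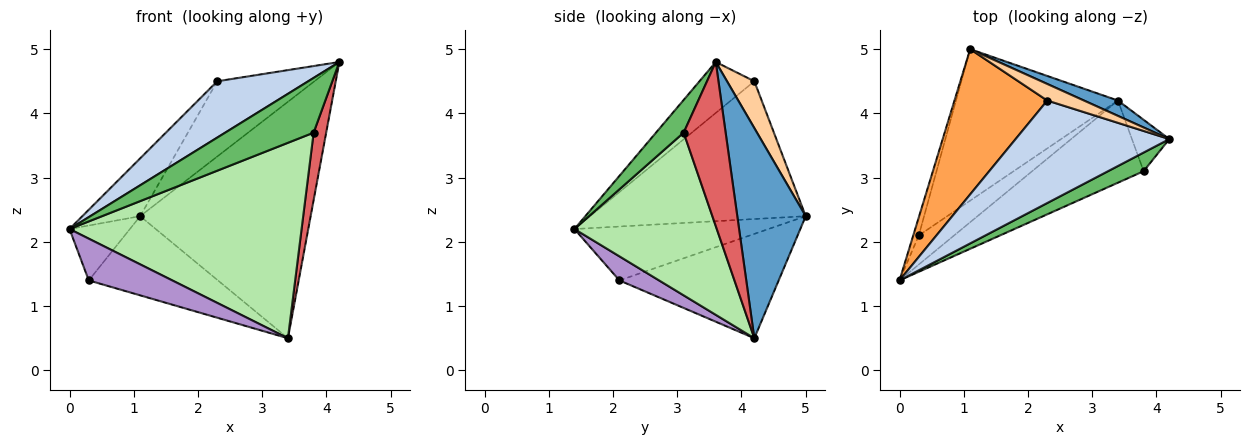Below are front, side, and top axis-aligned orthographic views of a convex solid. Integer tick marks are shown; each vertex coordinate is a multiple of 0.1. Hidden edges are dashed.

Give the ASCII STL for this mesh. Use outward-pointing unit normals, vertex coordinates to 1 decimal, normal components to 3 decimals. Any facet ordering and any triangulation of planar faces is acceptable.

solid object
 facet normal 0.372 0.926 0.060
  outer loop
   vertex 3.4 4.2 0.5
   vertex 1.1 5.0 2.4
   vertex 4.2 3.6 4.8
  endloop
 endfacet
 facet normal -0.279 -0.462 0.842
  outer loop
   vertex 2.3 4.2 4.5
   vertex 0.0 1.4 2.2
   vertex 4.2 3.6 4.8
  endloop
 endfacet
 facet normal -0.810 0.217 0.545
  outer loop
   vertex 2.3 4.2 4.5
   vertex 1.1 5.0 2.4
   vertex 0.0 1.4 2.2
  endloop
 endfacet
 facet normal 0.265 0.942 0.208
  outer loop
   vertex 2.3 4.2 4.5
   vertex 4.2 3.6 4.8
   vertex 1.1 5.0 2.4
  endloop
 endfacet
 facet normal 0.284 -0.908 0.309
  outer loop
   vertex 3.8 3.1 3.7
   vertex 4.2 3.6 4.8
   vertex 0.0 1.4 2.2
  endloop
 endfacet
 facet normal 0.492 -0.802 -0.337
  outer loop
   vertex 3.8 3.1 3.7
   vertex 0.0 1.4 2.2
   vertex 3.4 4.2 0.5
  endloop
 endfacet
 facet normal 0.936 -0.280 -0.213
  outer loop
   vertex 3.8 3.1 3.7
   vertex 3.4 4.2 0.5
   vertex 4.2 3.6 4.8
  endloop
 endfacet
 facet normal -0.950 0.296 -0.098
  outer loop
   vertex 0.3 2.1 1.4
   vertex 0.0 1.4 2.2
   vertex 1.1 5.0 2.4
  endloop
 endfacet
 facet normal 0.363 -0.764 -0.533
  outer loop
   vertex 0.3 2.1 1.4
   vertex 3.4 4.2 0.5
   vertex 0.0 1.4 2.2
  endloop
 endfacet
 facet normal -0.496 0.402 -0.770
  outer loop
   vertex 0.3 2.1 1.4
   vertex 1.1 5.0 2.4
   vertex 3.4 4.2 0.5
  endloop
 endfacet
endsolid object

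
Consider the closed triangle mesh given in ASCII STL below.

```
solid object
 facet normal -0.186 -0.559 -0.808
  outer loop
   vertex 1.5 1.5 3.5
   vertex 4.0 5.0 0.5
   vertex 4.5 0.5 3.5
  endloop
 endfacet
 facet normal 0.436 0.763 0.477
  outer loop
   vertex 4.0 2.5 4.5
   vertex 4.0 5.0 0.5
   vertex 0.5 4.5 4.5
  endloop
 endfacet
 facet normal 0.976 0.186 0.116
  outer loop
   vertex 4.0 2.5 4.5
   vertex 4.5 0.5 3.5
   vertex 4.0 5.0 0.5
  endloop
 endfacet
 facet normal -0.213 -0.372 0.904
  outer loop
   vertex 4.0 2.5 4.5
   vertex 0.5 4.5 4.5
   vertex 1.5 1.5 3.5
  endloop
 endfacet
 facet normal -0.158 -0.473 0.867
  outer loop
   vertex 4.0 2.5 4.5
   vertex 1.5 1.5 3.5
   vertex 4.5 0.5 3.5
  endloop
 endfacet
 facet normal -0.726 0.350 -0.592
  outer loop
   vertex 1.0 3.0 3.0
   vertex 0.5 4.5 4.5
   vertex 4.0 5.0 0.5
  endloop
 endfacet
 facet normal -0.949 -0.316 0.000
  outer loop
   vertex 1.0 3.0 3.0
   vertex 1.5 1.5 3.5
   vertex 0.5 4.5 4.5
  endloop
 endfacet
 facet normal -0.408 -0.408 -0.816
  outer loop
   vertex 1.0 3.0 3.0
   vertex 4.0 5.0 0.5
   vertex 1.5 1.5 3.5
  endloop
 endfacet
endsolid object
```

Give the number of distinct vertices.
6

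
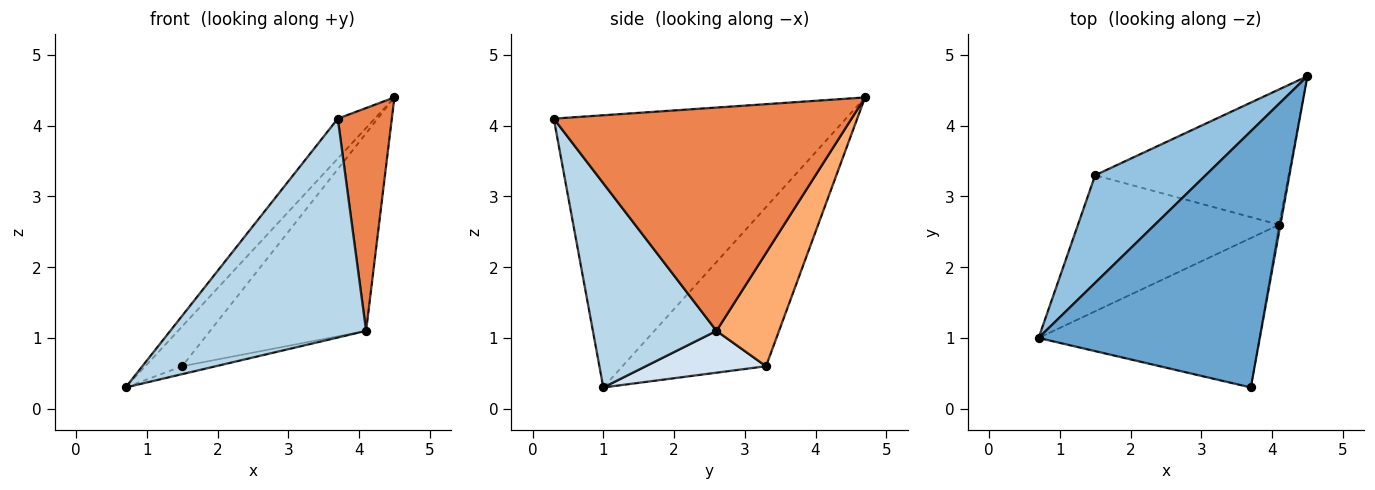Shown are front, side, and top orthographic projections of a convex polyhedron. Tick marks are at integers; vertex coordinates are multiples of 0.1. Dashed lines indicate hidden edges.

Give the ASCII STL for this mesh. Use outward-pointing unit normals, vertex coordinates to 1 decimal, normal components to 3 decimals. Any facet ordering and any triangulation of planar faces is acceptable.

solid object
 facet normal -0.772 0.098 0.628
  outer loop
   vertex 3.7 0.3 4.1
   vertex 4.5 4.7 4.4
   vertex 0.7 1.0 0.3
  endloop
 endfacet
 facet normal -0.804 0.207 0.558
  outer loop
   vertex 1.5 3.3 0.6
   vertex 0.7 1.0 0.3
   vertex 4.5 4.7 4.4
  endloop
 endfacet
 facet normal 0.462 -0.732 -0.500
  outer loop
   vertex 4.1 2.6 1.1
   vertex 3.7 0.3 4.1
   vertex 0.7 1.0 0.3
  endloop
 endfacet
 facet normal 0.203 0.057 -0.977
  outer loop
   vertex 4.1 2.6 1.1
   vertex 0.7 1.0 0.3
   vertex 1.5 3.3 0.6
  endloop
 endfacet
 facet normal 0.984 -0.179 -0.006
  outer loop
   vertex 4.1 2.6 1.1
   vertex 4.5 4.7 4.4
   vertex 3.7 0.3 4.1
  endloop
 endfacet
 facet normal 0.314 0.783 -0.537
  outer loop
   vertex 4.1 2.6 1.1
   vertex 1.5 3.3 0.6
   vertex 4.5 4.7 4.4
  endloop
 endfacet
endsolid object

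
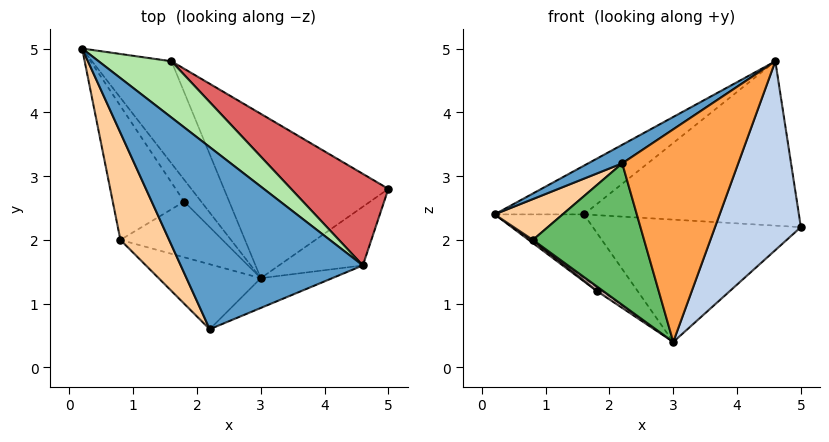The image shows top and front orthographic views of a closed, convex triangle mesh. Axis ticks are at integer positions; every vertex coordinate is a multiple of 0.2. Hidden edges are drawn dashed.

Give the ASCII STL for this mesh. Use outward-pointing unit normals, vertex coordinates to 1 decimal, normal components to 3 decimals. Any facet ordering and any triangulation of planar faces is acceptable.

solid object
 facet normal -0.528 -0.086 0.845
  outer loop
   vertex 4.6 1.6 4.8
   vertex 0.2 5.0 2.4
   vertex 2.2 0.6 3.2
  endloop
 endfacet
 facet normal 0.683 -0.697 -0.217
  outer loop
   vertex 4.6 1.6 4.8
   vertex 3.0 1.4 0.4
   vertex 5.0 2.8 2.2
  endloop
 endfacet
 facet normal 0.451 -0.884 -0.124
  outer loop
   vertex 4.6 1.6 4.8
   vertex 2.2 0.6 3.2
   vertex 3.0 1.4 0.4
  endloop
 endfacet
 facet normal -0.757 -0.233 0.611
  outer loop
   vertex 0.8 2.0 2.0
   vertex 2.2 0.6 3.2
   vertex 0.2 5.0 2.4
  endloop
 endfacet
 facet normal -0.483 -0.796 -0.365
  outer loop
   vertex 0.8 2.0 2.0
   vertex 3.0 1.4 0.4
   vertex 2.2 0.6 3.2
  endloop
 endfacet
 facet normal 0.093 0.652 0.753
  outer loop
   vertex 1.6 4.8 2.4
   vertex 0.2 5.0 2.4
   vertex 4.6 1.6 4.8
  endloop
 endfacet
 facet normal 0.477 0.768 0.428
  outer loop
   vertex 1.6 4.8 2.4
   vertex 4.6 1.6 4.8
   vertex 5.0 2.8 2.2
  endloop
 endfacet
 facet normal 0.075 0.528 -0.846
  outer loop
   vertex 1.6 4.8 2.4
   vertex 3.0 1.4 0.4
   vertex 0.2 5.0 2.4
  endloop
 endfacet
 facet normal 0.291 0.571 -0.768
  outer loop
   vertex 1.6 4.8 2.4
   vertex 5.0 2.8 2.2
   vertex 3.0 1.4 0.4
  endloop
 endfacet
 facet normal -0.442 0.147 -0.885
  outer loop
   vertex 1.8 2.6 1.2
   vertex 0.2 5.0 2.4
   vertex 3.0 1.4 0.4
  endloop
 endfacet
 facet normal -0.618 -0.019 -0.786
  outer loop
   vertex 1.8 2.6 1.2
   vertex 0.8 2.0 2.0
   vertex 0.2 5.0 2.4
  endloop
 endfacet
 facet normal -0.599 -0.067 -0.798
  outer loop
   vertex 1.8 2.6 1.2
   vertex 3.0 1.4 0.4
   vertex 0.8 2.0 2.0
  endloop
 endfacet
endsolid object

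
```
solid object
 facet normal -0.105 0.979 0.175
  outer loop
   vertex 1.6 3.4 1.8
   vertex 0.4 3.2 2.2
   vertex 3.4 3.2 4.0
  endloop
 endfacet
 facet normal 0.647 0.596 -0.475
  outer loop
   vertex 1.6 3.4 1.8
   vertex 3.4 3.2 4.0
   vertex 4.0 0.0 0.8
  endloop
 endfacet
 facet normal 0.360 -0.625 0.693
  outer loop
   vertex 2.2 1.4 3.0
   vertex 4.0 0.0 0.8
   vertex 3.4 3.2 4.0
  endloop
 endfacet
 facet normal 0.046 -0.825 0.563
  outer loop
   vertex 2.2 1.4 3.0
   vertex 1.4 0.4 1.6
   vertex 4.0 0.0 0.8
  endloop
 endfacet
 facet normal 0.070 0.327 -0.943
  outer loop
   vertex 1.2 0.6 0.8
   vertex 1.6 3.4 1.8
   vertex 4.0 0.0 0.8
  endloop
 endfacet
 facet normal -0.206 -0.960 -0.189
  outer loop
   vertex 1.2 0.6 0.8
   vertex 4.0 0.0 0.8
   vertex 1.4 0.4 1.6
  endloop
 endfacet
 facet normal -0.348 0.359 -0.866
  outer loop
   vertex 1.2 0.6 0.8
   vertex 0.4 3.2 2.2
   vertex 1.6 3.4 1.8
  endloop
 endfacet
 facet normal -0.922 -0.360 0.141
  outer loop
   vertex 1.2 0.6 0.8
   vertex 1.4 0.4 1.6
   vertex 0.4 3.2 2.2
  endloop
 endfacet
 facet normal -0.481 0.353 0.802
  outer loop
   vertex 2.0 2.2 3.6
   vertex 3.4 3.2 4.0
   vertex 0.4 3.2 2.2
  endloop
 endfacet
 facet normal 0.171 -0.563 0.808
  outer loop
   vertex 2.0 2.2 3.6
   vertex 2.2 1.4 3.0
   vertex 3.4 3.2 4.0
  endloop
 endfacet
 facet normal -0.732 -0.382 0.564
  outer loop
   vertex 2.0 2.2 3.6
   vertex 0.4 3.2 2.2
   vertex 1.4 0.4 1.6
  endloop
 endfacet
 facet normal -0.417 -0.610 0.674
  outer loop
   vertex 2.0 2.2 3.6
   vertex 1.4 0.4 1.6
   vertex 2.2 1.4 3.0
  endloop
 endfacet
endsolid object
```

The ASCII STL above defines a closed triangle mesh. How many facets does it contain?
12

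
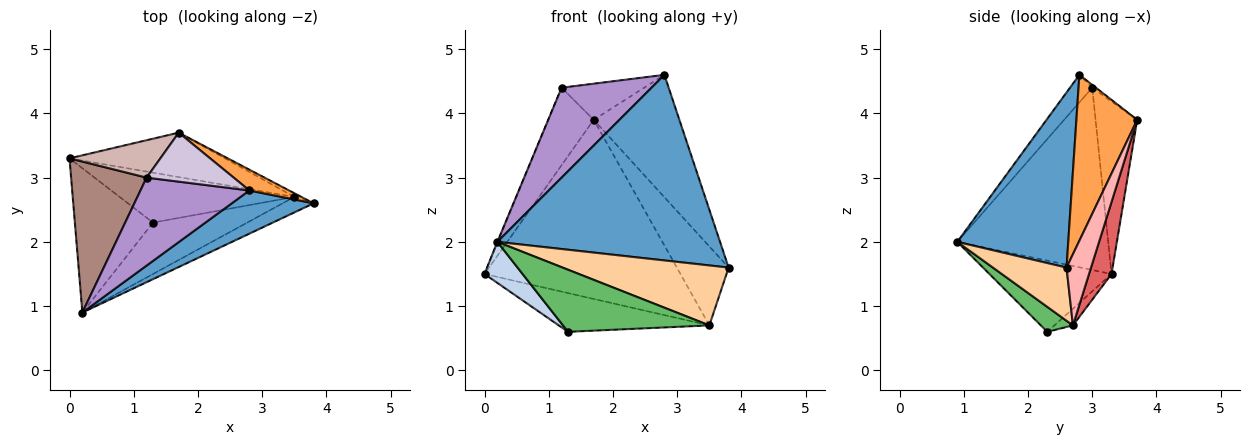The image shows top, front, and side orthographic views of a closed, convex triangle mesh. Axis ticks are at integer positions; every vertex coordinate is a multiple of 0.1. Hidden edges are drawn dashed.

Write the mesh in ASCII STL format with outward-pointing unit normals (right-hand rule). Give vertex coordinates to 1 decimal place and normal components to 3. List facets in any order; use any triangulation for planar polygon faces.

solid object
 facet normal 0.436 -0.876 0.204
  outer loop
   vertex 2.8 2.8 4.6
   vertex 0.2 0.9 2.0
   vertex 3.8 2.6 1.6
  endloop
 endfacet
 facet normal -0.659 -0.206 -0.723
  outer loop
   vertex 1.3 2.3 0.6
   vertex 0.2 0.9 2.0
   vertex 0.0 3.3 1.5
  endloop
 endfacet
 facet normal 0.573 0.808 0.137
  outer loop
   vertex 1.7 3.7 3.9
   vertex 2.8 2.8 4.6
   vertex 3.8 2.6 1.6
  endloop
 endfacet
 facet normal 0.394 -0.890 -0.230
  outer loop
   vertex 3.5 2.7 0.7
   vertex 3.8 2.6 1.6
   vertex 0.2 0.9 2.0
  endloop
 endfacet
 facet normal 0.167 -0.760 -0.629
  outer loop
   vertex 3.5 2.7 0.7
   vertex 0.2 0.9 2.0
   vertex 1.3 2.3 0.6
  endloop
 endfacet
 facet normal -0.075 0.611 -0.788
  outer loop
   vertex 3.5 2.7 0.7
   vertex 1.3 2.3 0.6
   vertex 0.0 3.3 1.5
  endloop
 endfacet
 facet normal 0.111 0.965 -0.239
  outer loop
   vertex 3.5 2.7 0.7
   vertex 0.0 3.3 1.5
   vertex 1.7 3.7 3.9
  endloop
 endfacet
 facet normal 0.427 0.903 -0.042
  outer loop
   vertex 3.5 2.7 0.7
   vertex 1.7 3.7 3.9
   vertex 3.8 2.6 1.6
  endloop
 endfacet
 facet normal -0.174 -0.704 0.689
  outer loop
   vertex 1.2 3.0 4.4
   vertex 0.2 0.9 2.0
   vertex 2.8 2.8 4.6
  endloop
 endfacet
 facet normal -0.026 0.593 0.804
  outer loop
   vertex 1.2 3.0 4.4
   vertex 2.8 2.8 4.6
   vertex 1.7 3.7 3.9
  endloop
 endfacet
 facet normal -0.924 0.003 0.383
  outer loop
   vertex 1.2 3.0 4.4
   vertex 0.0 3.3 1.5
   vertex 0.2 0.9 2.0
  endloop
 endfacet
 facet normal -0.637 0.694 0.335
  outer loop
   vertex 1.2 3.0 4.4
   vertex 1.7 3.7 3.9
   vertex 0.0 3.3 1.5
  endloop
 endfacet
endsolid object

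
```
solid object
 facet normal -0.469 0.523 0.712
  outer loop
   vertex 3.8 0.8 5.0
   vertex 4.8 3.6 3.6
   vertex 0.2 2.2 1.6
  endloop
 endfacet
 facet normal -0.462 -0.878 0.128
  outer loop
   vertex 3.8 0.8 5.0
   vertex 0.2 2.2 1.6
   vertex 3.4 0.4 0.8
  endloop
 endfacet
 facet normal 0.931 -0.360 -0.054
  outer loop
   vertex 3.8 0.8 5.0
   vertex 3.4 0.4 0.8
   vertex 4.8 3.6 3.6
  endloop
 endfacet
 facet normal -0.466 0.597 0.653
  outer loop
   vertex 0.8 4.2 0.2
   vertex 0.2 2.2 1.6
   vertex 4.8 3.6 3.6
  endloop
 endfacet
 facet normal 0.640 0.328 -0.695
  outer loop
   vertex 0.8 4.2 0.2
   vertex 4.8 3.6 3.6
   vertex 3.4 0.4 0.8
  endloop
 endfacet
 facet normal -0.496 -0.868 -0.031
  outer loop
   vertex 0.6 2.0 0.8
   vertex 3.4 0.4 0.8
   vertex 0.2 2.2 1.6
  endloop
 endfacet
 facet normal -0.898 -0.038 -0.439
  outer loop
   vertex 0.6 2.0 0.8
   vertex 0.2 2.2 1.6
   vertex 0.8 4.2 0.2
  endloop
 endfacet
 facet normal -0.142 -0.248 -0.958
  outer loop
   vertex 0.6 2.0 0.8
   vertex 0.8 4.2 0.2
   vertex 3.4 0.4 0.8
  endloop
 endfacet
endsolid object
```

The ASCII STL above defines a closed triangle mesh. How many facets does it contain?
8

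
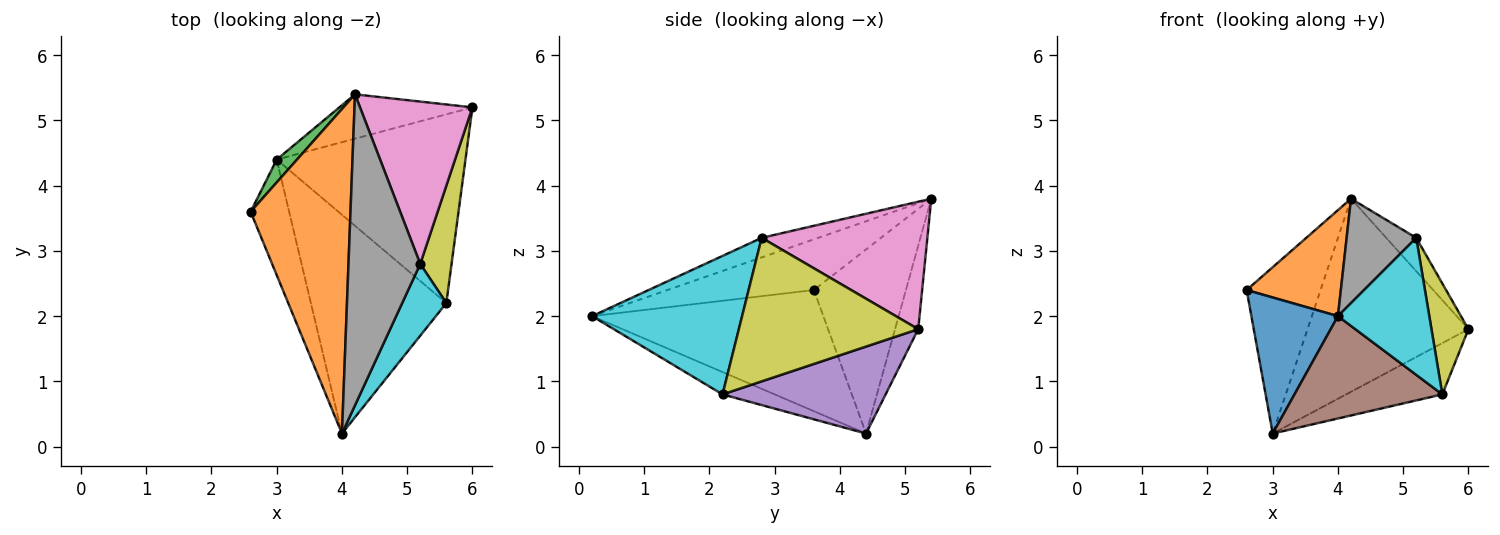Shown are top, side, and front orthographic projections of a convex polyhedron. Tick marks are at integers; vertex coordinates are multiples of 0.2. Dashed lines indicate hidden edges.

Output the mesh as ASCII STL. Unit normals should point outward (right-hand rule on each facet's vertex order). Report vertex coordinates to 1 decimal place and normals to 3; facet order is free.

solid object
 facet normal -0.898 -0.336 -0.285
  outer loop
   vertex 3.0 4.4 0.2
   vertex 4.0 0.2 2.0
   vertex 2.6 3.6 2.4
  endloop
 endfacet
 facet normal -0.435 -0.280 0.856
  outer loop
   vertex 4.2 5.4 3.8
   vertex 2.6 3.6 2.4
   vertex 4.0 0.2 2.0
  endloop
 endfacet
 facet normal -0.777 0.624 0.086
  outer loop
   vertex 4.2 5.4 3.8
   vertex 3.0 4.4 0.2
   vertex 2.6 3.6 2.4
  endloop
 endfacet
 facet normal -0.139 0.965 -0.222
  outer loop
   vertex 4.2 5.4 3.8
   vertex 6.0 5.2 1.8
   vertex 3.0 4.4 0.2
  endloop
 endfacet
 facet normal 0.406 0.240 -0.882
  outer loop
   vertex 5.6 2.2 0.8
   vertex 3.0 4.4 0.2
   vertex 6.0 5.2 1.8
  endloop
 endfacet
 facet normal -0.148 -0.419 -0.896
  outer loop
   vertex 5.6 2.2 0.8
   vertex 4.0 0.2 2.0
   vertex 3.0 4.4 0.2
  endloop
 endfacet
 facet normal 0.743 0.135 0.655
  outer loop
   vertex 5.2 2.8 3.2
   vertex 6.0 5.2 1.8
   vertex 4.2 5.4 3.8
  endloop
 endfacet
 facet normal -0.250 -0.308 0.918
  outer loop
   vertex 5.2 2.8 3.2
   vertex 4.2 5.4 3.8
   vertex 4.0 0.2 2.0
  endloop
 endfacet
 facet normal 0.958 -0.197 0.209
  outer loop
   vertex 5.2 2.8 3.2
   vertex 5.6 2.2 0.8
   vertex 6.0 5.2 1.8
  endloop
 endfacet
 facet normal 0.824 -0.502 0.263
  outer loop
   vertex 5.2 2.8 3.2
   vertex 4.0 0.2 2.0
   vertex 5.6 2.2 0.8
  endloop
 endfacet
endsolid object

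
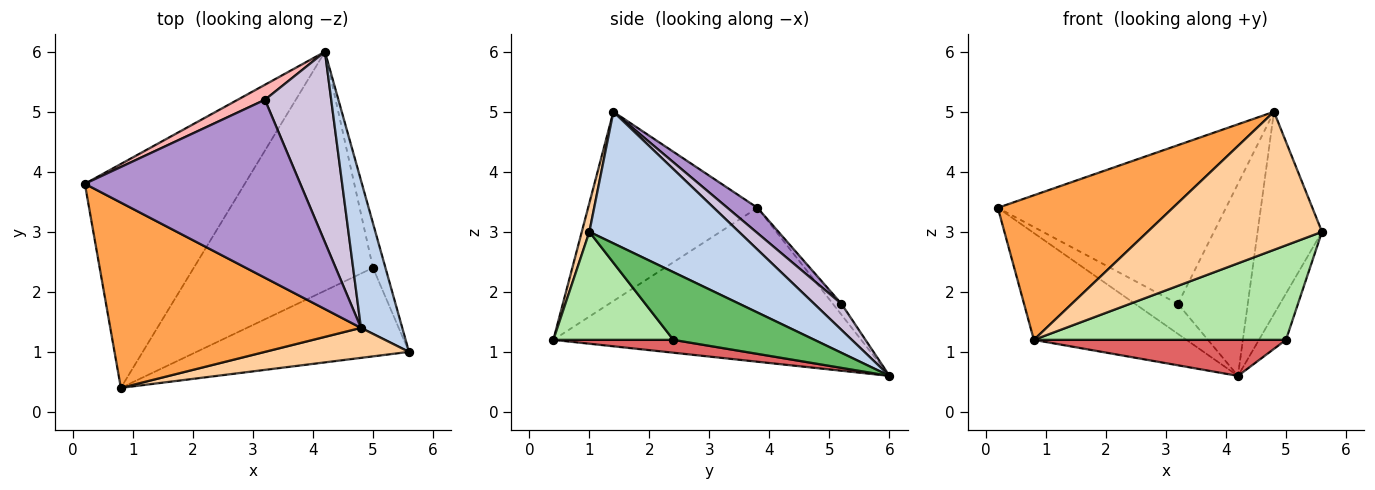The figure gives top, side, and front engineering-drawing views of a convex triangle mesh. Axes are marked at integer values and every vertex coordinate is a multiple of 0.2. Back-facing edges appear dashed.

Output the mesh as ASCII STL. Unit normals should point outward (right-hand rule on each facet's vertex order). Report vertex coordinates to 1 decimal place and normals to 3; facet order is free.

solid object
 facet normal -0.656 0.325 -0.681
  outer loop
   vertex 0.8 0.4 1.2
   vertex 0.2 3.8 3.4
   vertex 4.2 6.0 0.6
  endloop
 endfacet
 facet normal 0.883 0.380 0.277
  outer loop
   vertex 4.8 1.4 5.0
   vertex 5.6 1.0 3.0
   vertex 4.2 6.0 0.6
  endloop
 endfacet
 facet normal -0.511 -0.529 0.677
  outer loop
   vertex 4.8 1.4 5.0
   vertex 0.2 3.8 3.4
   vertex 0.8 0.4 1.2
  endloop
 endfacet
 facet normal 0.042 -0.976 0.212
  outer loop
   vertex 4.8 1.4 5.0
   vertex 0.8 0.4 1.2
   vertex 5.6 1.0 3.0
  endloop
 endfacet
 facet normal 0.966 0.185 -0.178
  outer loop
   vertex 5.0 2.4 1.2
   vertex 4.2 6.0 0.6
   vertex 5.6 1.0 3.0
  endloop
 endfacet
 facet normal 0.328 -0.689 -0.646
  outer loop
   vertex 5.0 2.4 1.2
   vertex 5.6 1.0 3.0
   vertex 0.8 0.4 1.2
  endloop
 endfacet
 facet normal 0.071 -0.149 -0.986
  outer loop
   vertex 5.0 2.4 1.2
   vertex 0.8 0.4 1.2
   vertex 4.2 6.0 0.6
  endloop
 endfacet
 facet normal -0.176 0.880 0.440
  outer loop
   vertex 3.2 5.2 1.8
   vertex 4.2 6.0 0.6
   vertex 0.2 3.8 3.4
  endloop
 endfacet
 facet normal 0.087 0.663 0.744
  outer loop
   vertex 3.2 5.2 1.8
   vertex 0.2 3.8 3.4
   vertex 4.8 1.4 5.0
  endloop
 endfacet
 facet normal 0.267 0.684 0.679
  outer loop
   vertex 3.2 5.2 1.8
   vertex 4.8 1.4 5.0
   vertex 4.2 6.0 0.6
  endloop
 endfacet
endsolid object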